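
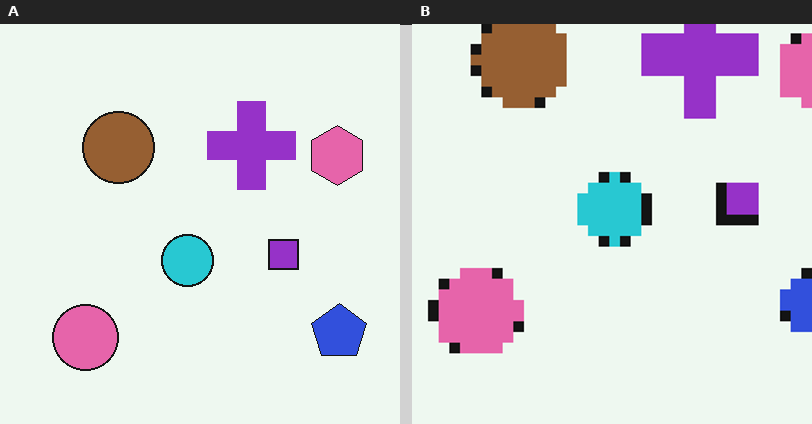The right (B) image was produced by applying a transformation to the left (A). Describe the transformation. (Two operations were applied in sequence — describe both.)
The transformation is: pixelated into visible square blocks, then cropped to a modestly smaller region and rescaled.

Shapes are reduced to large square blocks; fine edges and outlines are lost — a downscale-then-upscale (mosaic) effect. The visible shapes are larger and the field of view is narrower; shapes near the original edges may be partly or wholly outside the frame — a crop-and-rescale.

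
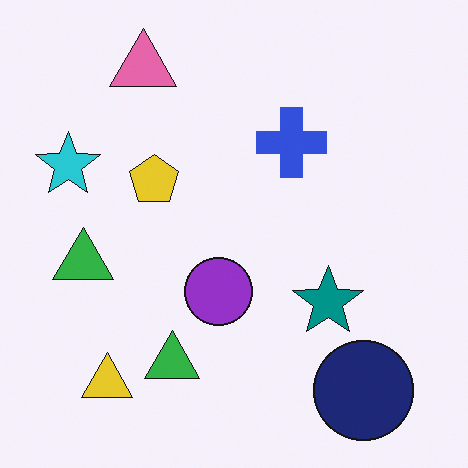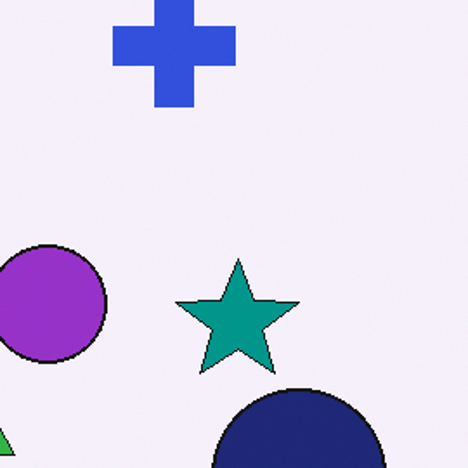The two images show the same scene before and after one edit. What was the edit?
The transformation is: cropped tightly and scaled back up.

The visible shapes are larger and the field of view is narrower; shapes near the original edges may be partly or wholly outside the frame — a crop-and-rescale.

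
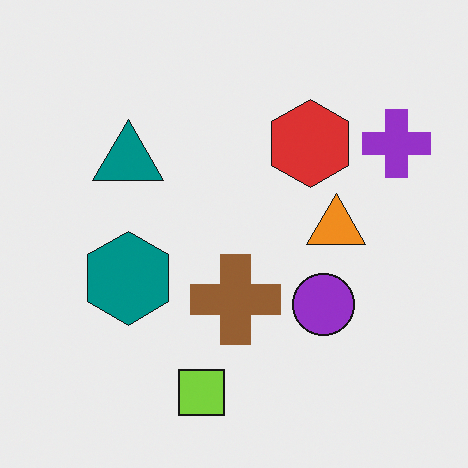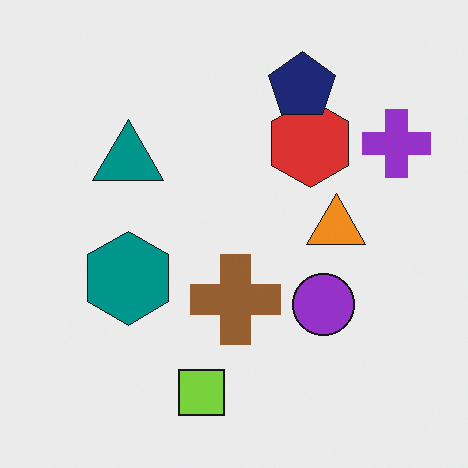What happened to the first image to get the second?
The image was overlaid with an additional navy pentagon.

A navy pentagon appears in the second image that is absent from the first.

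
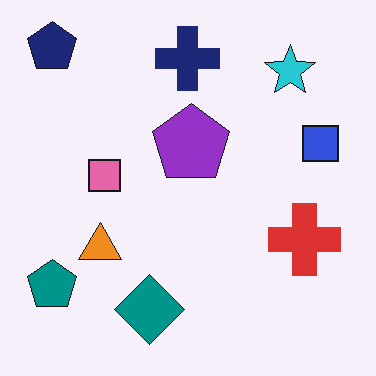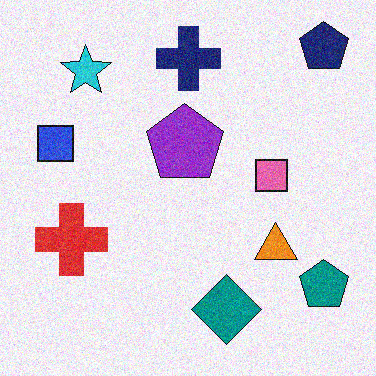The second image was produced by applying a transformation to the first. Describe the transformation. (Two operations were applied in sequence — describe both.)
The second image is the first flipped horizontally (left ↔ right), then degraded with visible gaussian noise.

The teal pentagon is in the bottom-left of the first image and the bottom-right of the second — shapes on opposite sides of the vertical midline have swapped in a mirror flip. Random speckle covers the whole image, including the flat background.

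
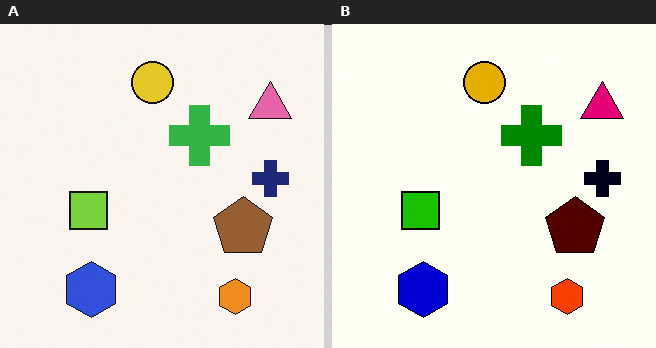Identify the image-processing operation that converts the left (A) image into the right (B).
Boosted in contrast.

Tones are pushed away from mid-grey across the whole image — a global contrast change.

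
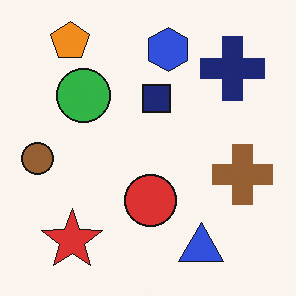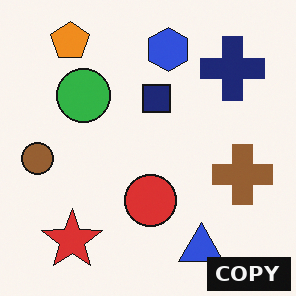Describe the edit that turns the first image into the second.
The image was watermarked with the text "COPY" in the lower-right corner.

A dark label reading "COPY" appears in the lower-right corner.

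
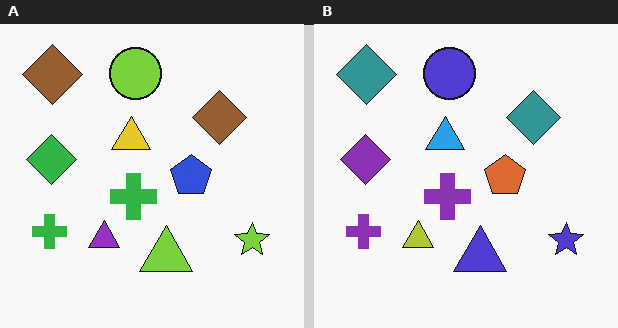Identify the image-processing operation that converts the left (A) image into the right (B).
The image was hue-shifted through roughly a third of the color wheel.

Every shape's color has rotated by the same amount around the hue wheel — a uniform hue shift.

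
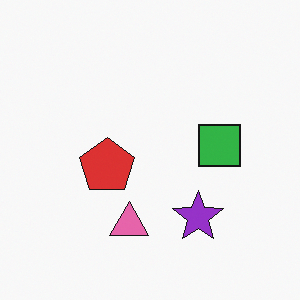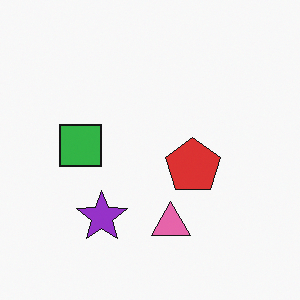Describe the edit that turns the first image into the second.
It was flipped horizontally (left ↔ right).

The green square is in the right of the first image and the left of the second — shapes on opposite sides of the vertical midline have swapped in a mirror flip.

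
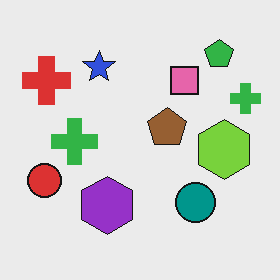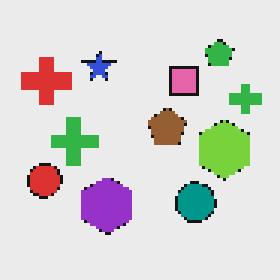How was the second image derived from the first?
Lightly pixelated (a mild mosaic effect).

Shapes are reduced to large square blocks; fine edges and outlines are lost — a downscale-then-upscale (mosaic) effect.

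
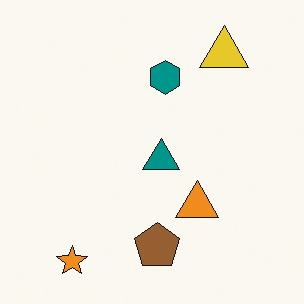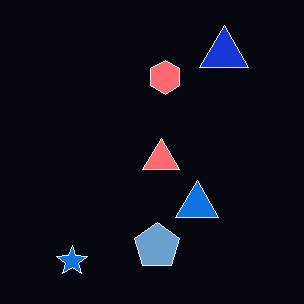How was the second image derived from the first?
The transformation is: color-inverted (negative).

The light background has become dark and every shape's color is its complement — a photographic negative.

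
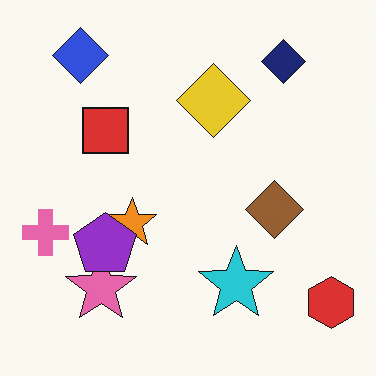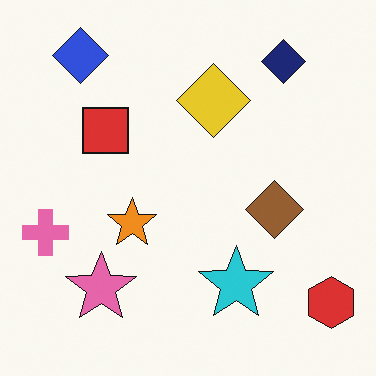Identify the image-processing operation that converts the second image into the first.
Overlaid with an additional purple pentagon.

A purple pentagon appears in the first image that is absent from the second.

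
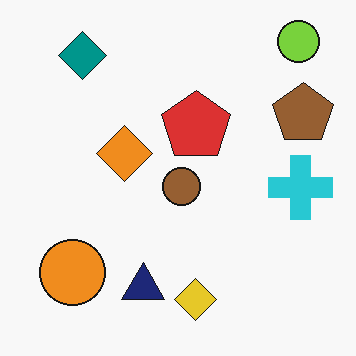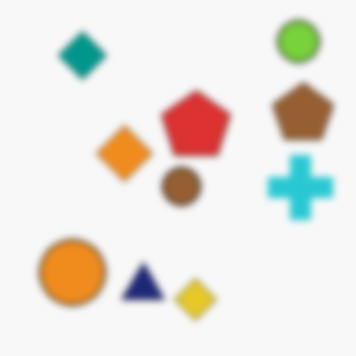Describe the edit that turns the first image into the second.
This is the original image moderately blurred.

Shape edges and outlines are uniformly softened across the whole image.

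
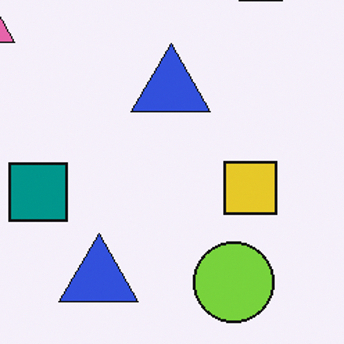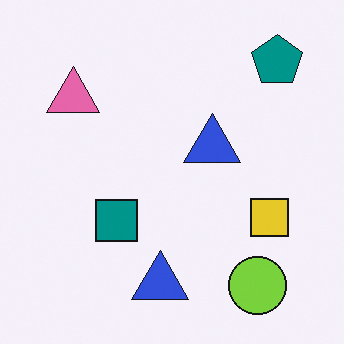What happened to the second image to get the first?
It was cropped slightly and scaled back up.

The visible shapes are larger and the field of view is narrower; shapes near the original edges may be partly or wholly outside the frame — a crop-and-rescale.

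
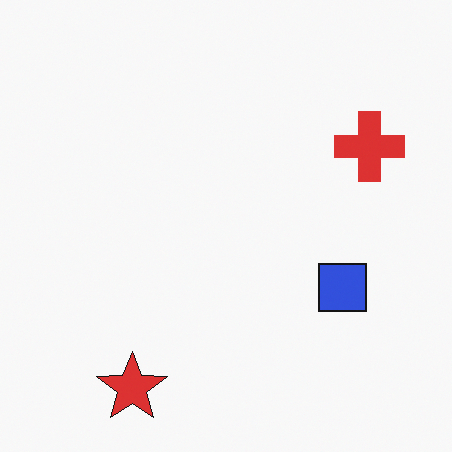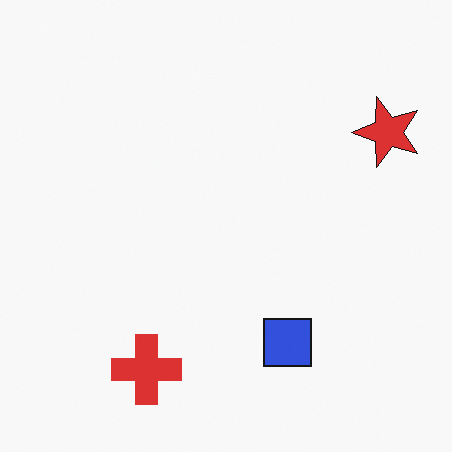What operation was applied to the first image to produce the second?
It was transposed (reflected across the top-left ↔ bottom-right diagonal).

Shapes have swapped their row and column positions — what was in the top-right is now in the bottom-left — a diagonal reflection.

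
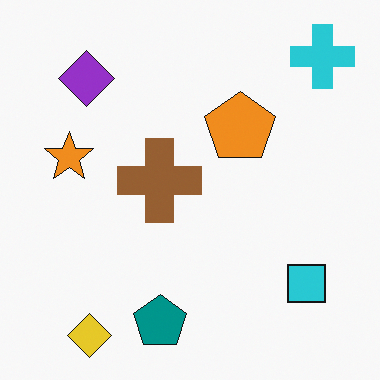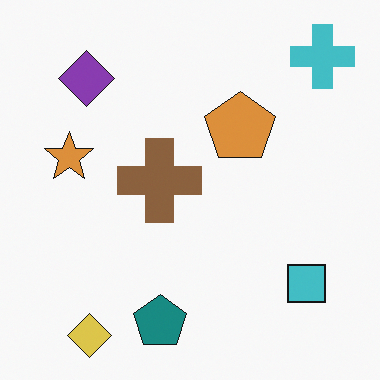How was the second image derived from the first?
It was slightly desaturated.

All colors are more muted and greyish — a global saturation change.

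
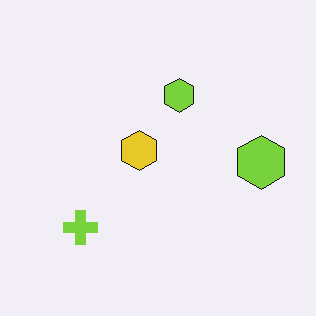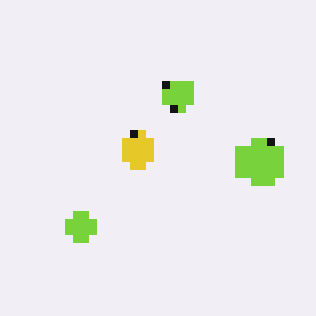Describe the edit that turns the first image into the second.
The second image is the first pixelated into visible square blocks.

Shapes are reduced to large square blocks; fine edges and outlines are lost — a downscale-then-upscale (mosaic) effect.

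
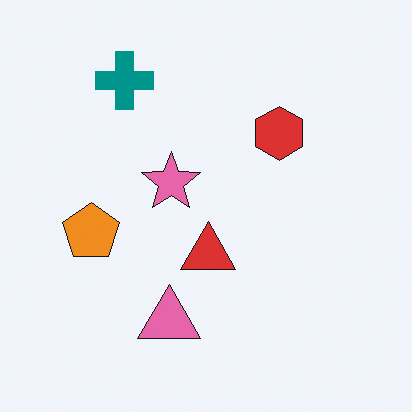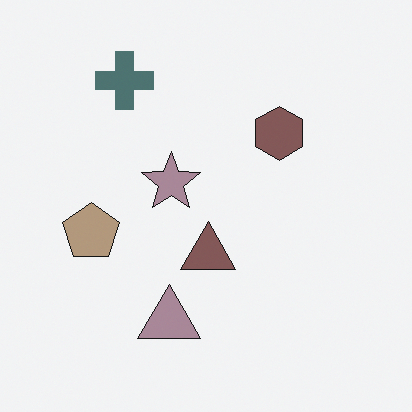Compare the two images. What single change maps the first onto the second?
Made much more muted (saturation change).

All colors are more muted and greyish — a global saturation change.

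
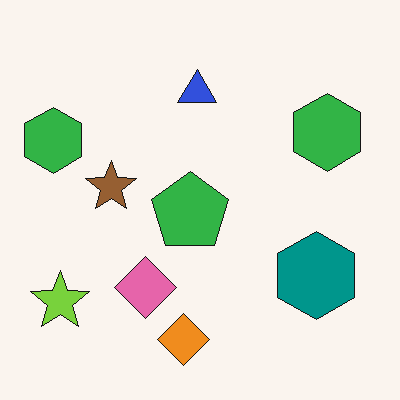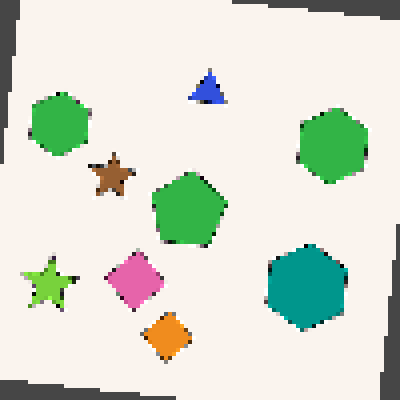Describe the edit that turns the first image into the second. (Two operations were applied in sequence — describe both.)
The image was rotated clockwise by a slight angle, then mildly pixelated.

Every shape is tilted by the same angle and the image corners show triangular fill wedges — a whole-image rotation by a non-right angle. Shapes are reduced to large square blocks; fine edges and outlines are lost — a downscale-then-upscale (mosaic) effect.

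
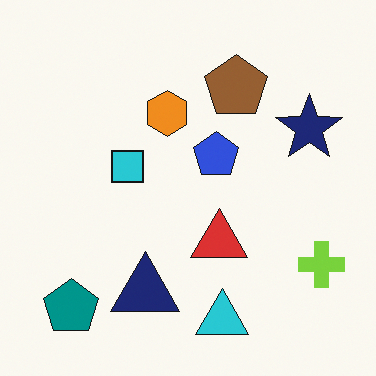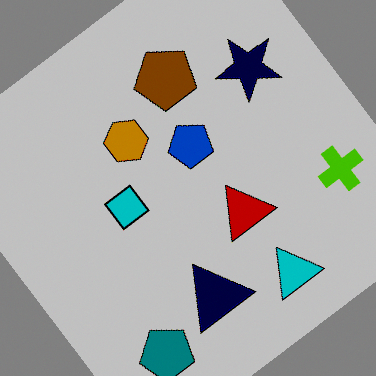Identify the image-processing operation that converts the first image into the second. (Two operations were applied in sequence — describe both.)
The image was rotated counter-clockwise by a large amount — several tens of degrees, then heavily posterized to just a handful of flat colors.

Every shape is tilted by the same angle and the image corners show triangular fill wedges — a whole-image rotation by a non-right angle. Each flat color has snapped to a coarser quantized level — most visibly, the near-white background has dropped to a flat grey.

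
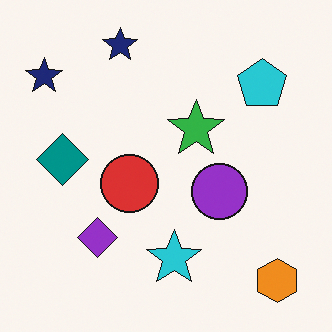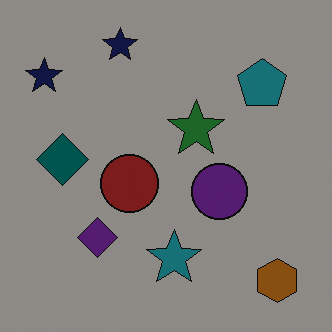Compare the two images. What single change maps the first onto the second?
Substantially darkened.

Every pixel — background and shapes alike — is uniformly darkened.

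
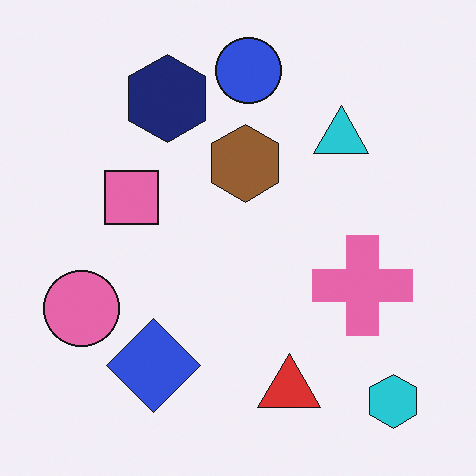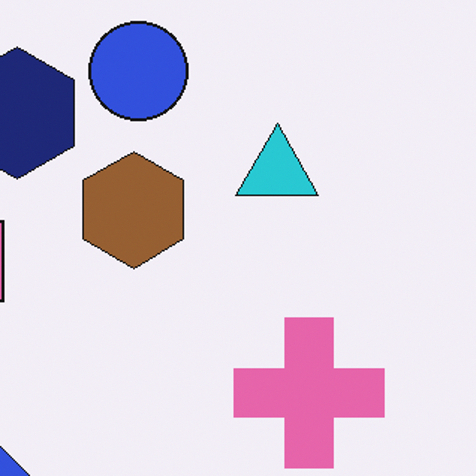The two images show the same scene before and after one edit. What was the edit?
The image was cropped slightly and scaled back up.

The visible shapes are larger and the field of view is narrower; shapes near the original edges may be partly or wholly outside the frame — a crop-and-rescale.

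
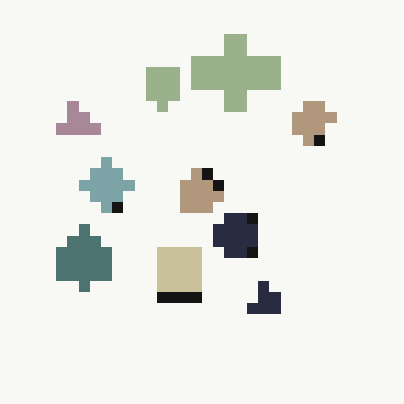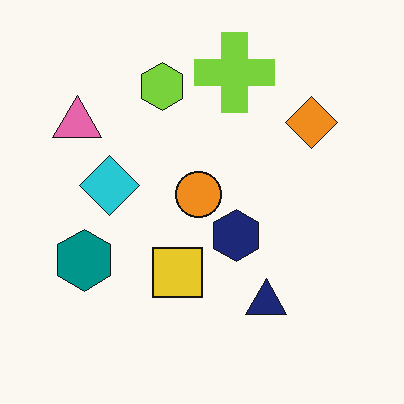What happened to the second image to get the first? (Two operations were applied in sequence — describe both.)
The image was heavily pixelated into large blocks, then heavily desaturated.

Shapes are reduced to large square blocks; fine edges and outlines are lost — a downscale-then-upscale (mosaic) effect. All colors are more muted and greyish — a global saturation change.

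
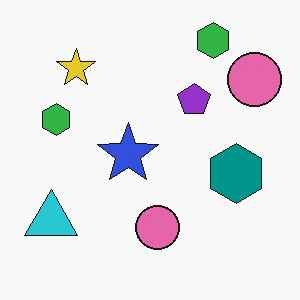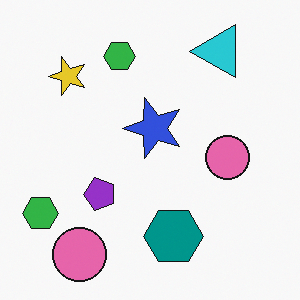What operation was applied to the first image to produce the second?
Transposed (reflected across the top-left ↔ bottom-right diagonal).

Shapes have swapped their row and column positions — what was in the top-right is now in the bottom-left — a diagonal reflection.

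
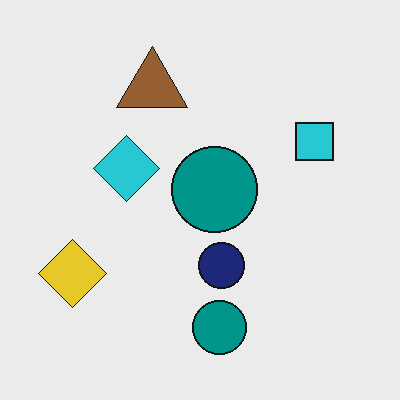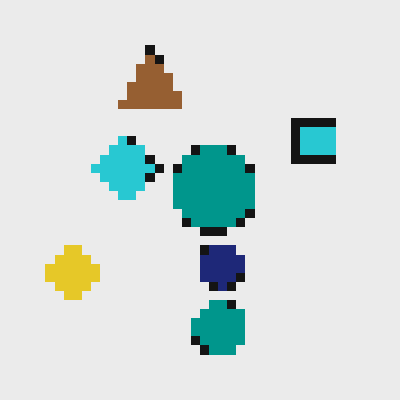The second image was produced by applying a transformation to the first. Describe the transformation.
This is the original image heavily pixelated into large blocks.

Shapes are reduced to large square blocks; fine edges and outlines are lost — a downscale-then-upscale (mosaic) effect.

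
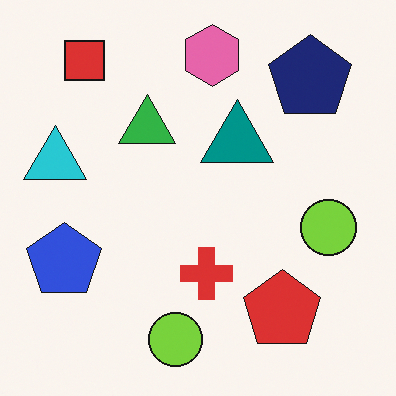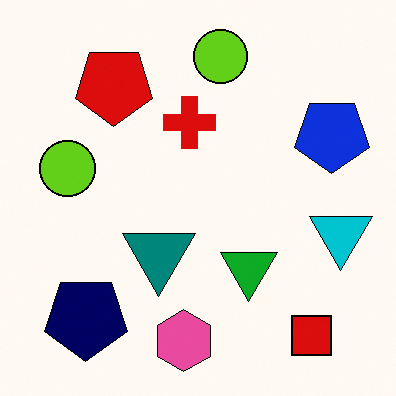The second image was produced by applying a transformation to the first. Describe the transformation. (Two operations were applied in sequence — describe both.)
The transformation is: given slightly increased contrast, then rotated 180°.

Tones are pushed away from mid-grey across the whole image — a global contrast change. The red square sits in the top-left of the first image and the bottom-right of the second — consistent with a whole-image 180° rotation.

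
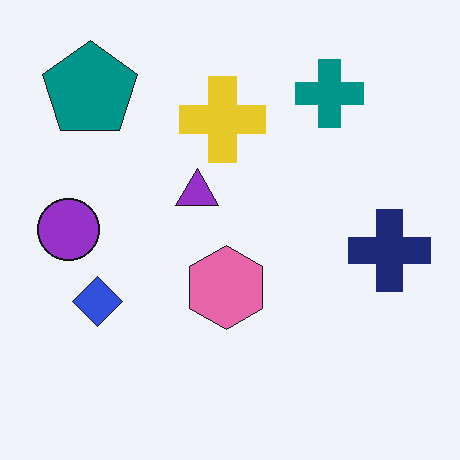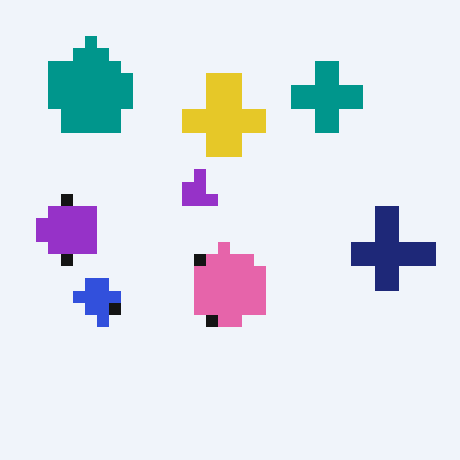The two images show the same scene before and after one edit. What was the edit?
The image was heavily pixelated into large blocks.

Shapes are reduced to large square blocks; fine edges and outlines are lost — a downscale-then-upscale (mosaic) effect.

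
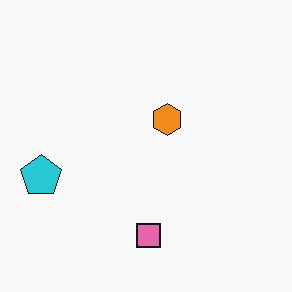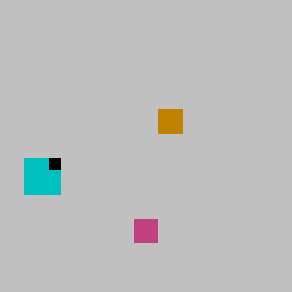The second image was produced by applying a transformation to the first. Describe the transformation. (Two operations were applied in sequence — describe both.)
The transformation is: heavily pixelated into large blocks, then aggressively posterized.

Shapes are reduced to large square blocks; fine edges and outlines are lost — a downscale-then-upscale (mosaic) effect. Each flat color has snapped to a coarser quantized level — most visibly, the near-white background has dropped to a flat grey.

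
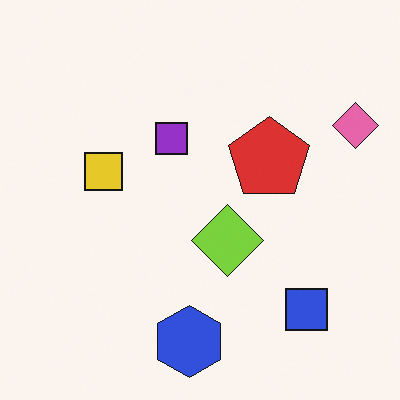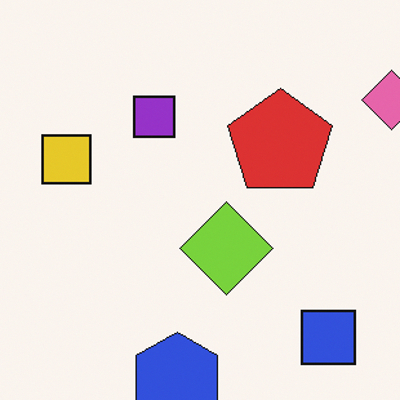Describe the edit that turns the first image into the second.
This is the original image cropped to a modestly smaller region and rescaled.

The visible shapes are larger and the field of view is narrower; shapes near the original edges may be partly or wholly outside the frame — a crop-and-rescale.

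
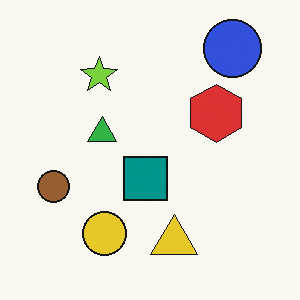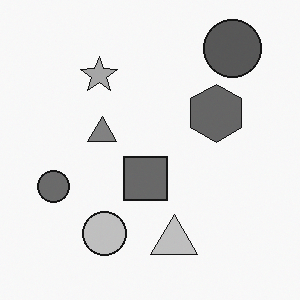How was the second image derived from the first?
The second image is the first converted to grayscale.

All color is removed — every shape is now a shade of grey.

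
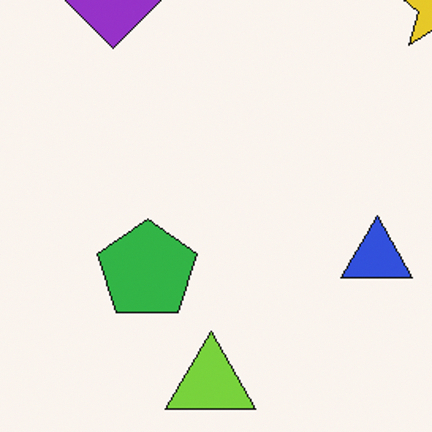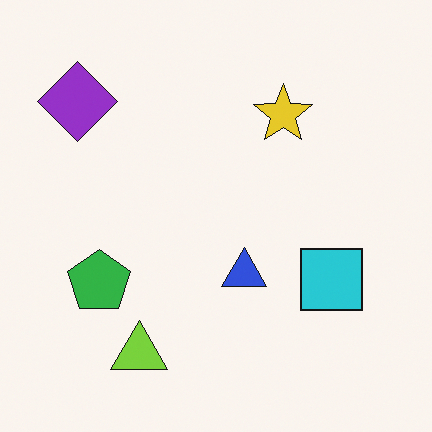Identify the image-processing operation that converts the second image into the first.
The first image is the second cropped to a modestly smaller region and rescaled.

The visible shapes are larger and the field of view is narrower; shapes near the original edges may be partly or wholly outside the frame — a crop-and-rescale.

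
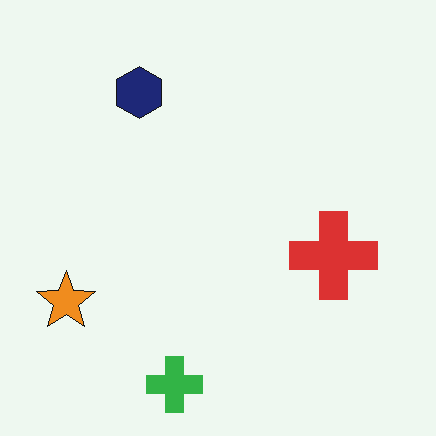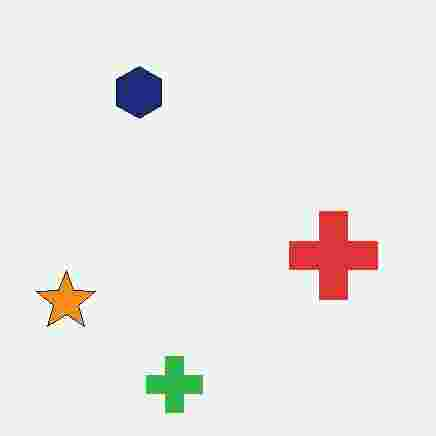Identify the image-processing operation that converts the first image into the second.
It was heavily JPEG-compressed with obvious blocking artifacts.

Blocky 8×8 compression artifacts appear around shape edges and the flat background shows ringing — characteristic JPEG degradation.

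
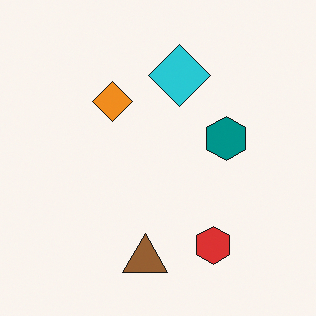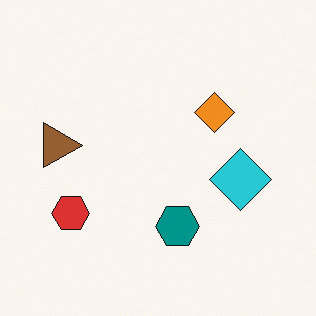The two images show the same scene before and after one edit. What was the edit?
The transformation is: rotated 90° clockwise.

The red hexagon sits in the bottom-right of the first image and the bottom-left of the second — consistent with a whole-image 90° clockwise rotation.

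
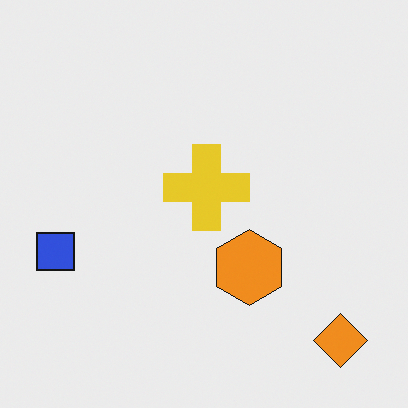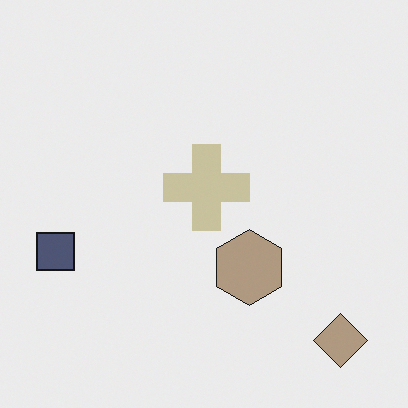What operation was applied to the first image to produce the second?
The image was heavily desaturated.

All colors are more muted and greyish — a global saturation change.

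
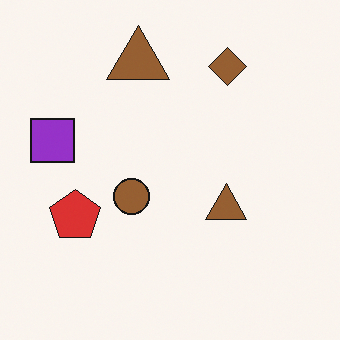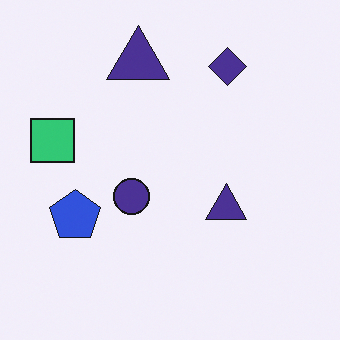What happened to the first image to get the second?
Hue-shifted through roughly half the color wheel.

Every shape's color has rotated by the same amount around the hue wheel — a uniform hue shift.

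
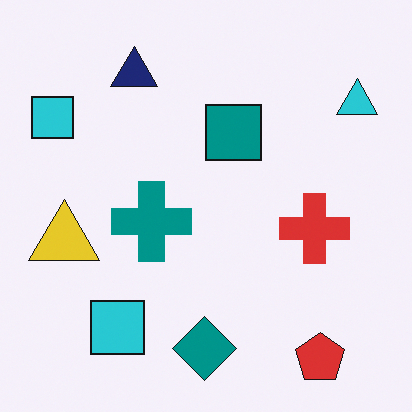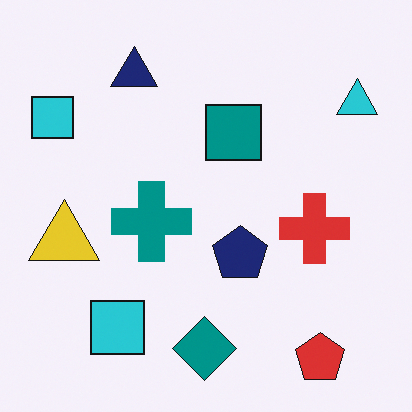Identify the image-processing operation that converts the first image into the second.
The image was overlaid with an additional navy pentagon.

A navy pentagon appears in the second image that is absent from the first.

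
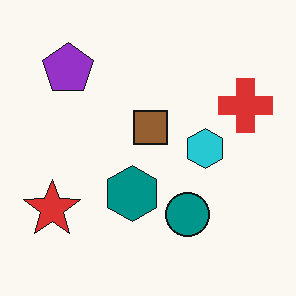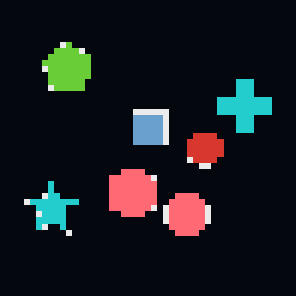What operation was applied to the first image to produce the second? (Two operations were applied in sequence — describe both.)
The image was color-inverted (negative), then pixelated into visible square blocks.

The light background has become dark and every shape's color is its complement — a photographic negative. Shapes are reduced to large square blocks; fine edges and outlines are lost — a downscale-then-upscale (mosaic) effect.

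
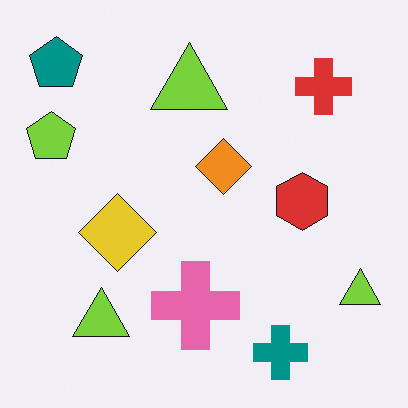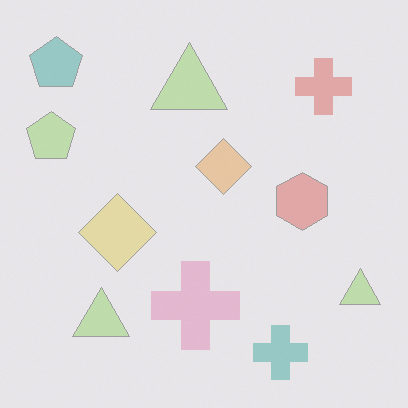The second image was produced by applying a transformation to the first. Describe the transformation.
This is the original image given much lower contrast.

Tones are pushed toward mid-grey across the whole image — a global contrast change.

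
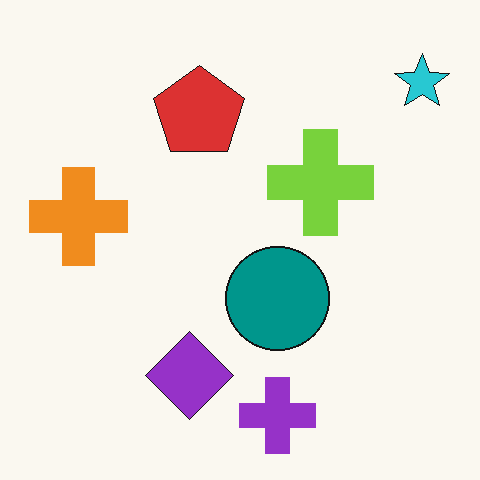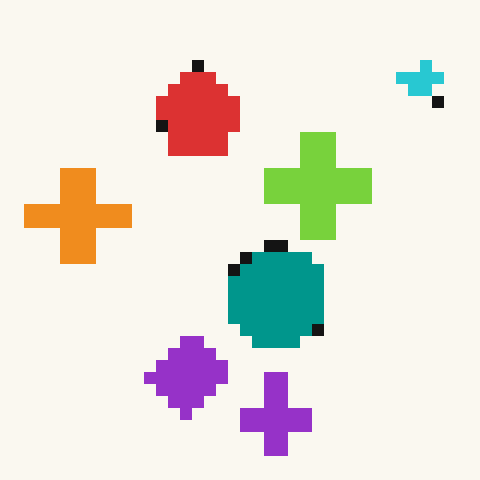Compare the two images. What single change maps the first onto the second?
It was heavily pixelated into large blocks.

Shapes are reduced to large square blocks; fine edges and outlines are lost — a downscale-then-upscale (mosaic) effect.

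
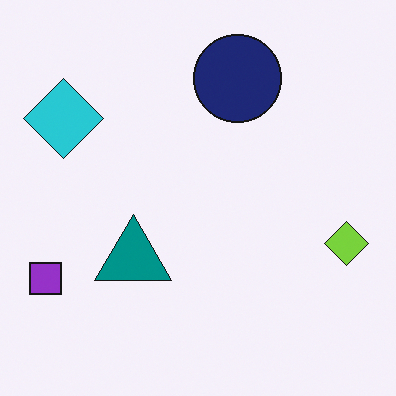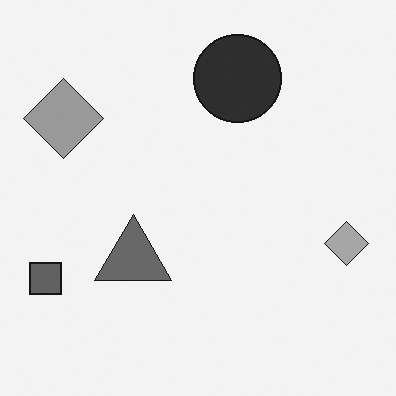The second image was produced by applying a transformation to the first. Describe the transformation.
The transformation is: converted to grayscale.

All color is removed — every shape is now a shade of grey.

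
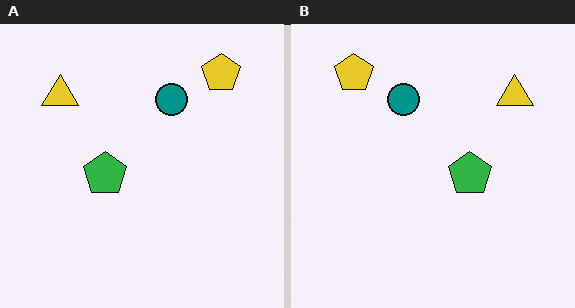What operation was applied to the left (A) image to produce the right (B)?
Flipped horizontally (left ↔ right).

The yellow triangle is in the top-left of the left (A) image and the top-right of the right (B) — shapes on opposite sides of the vertical midline have swapped in a mirror flip.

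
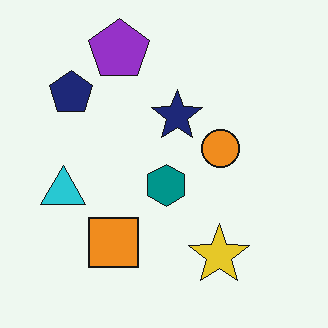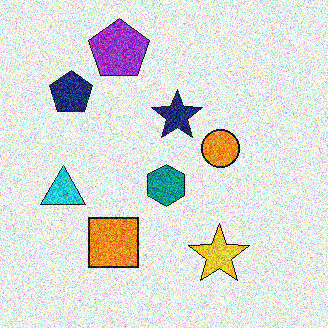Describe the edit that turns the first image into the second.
It was degraded with strong gaussian noise.

Random speckle covers the whole image, including the flat background.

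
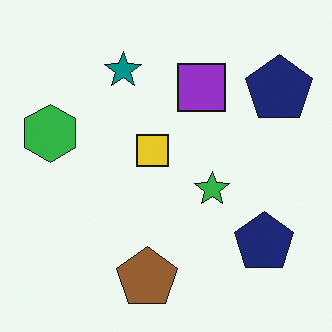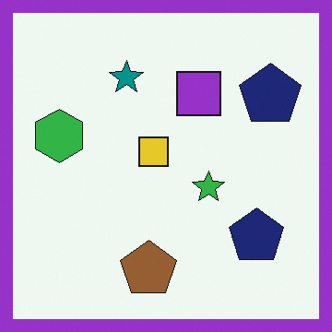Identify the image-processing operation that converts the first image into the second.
Framed with a purple border.

A solid purple frame runs around the edge of the second image, with the content slightly shrunk inside it.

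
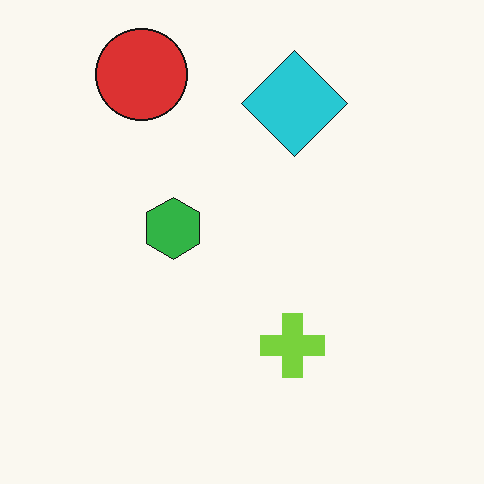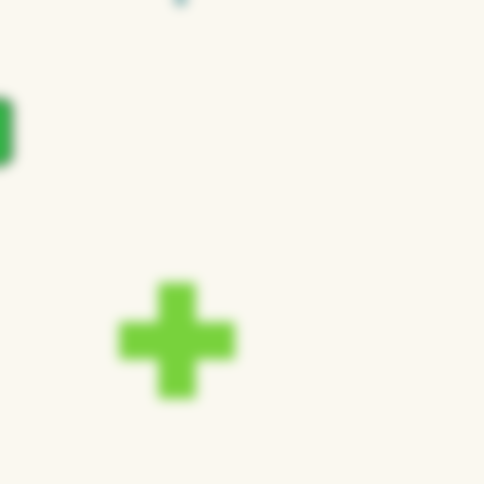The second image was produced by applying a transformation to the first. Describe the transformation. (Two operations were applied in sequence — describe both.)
The transformation is: cropped to a noticeably smaller region and rescaled, then heavily blurred.

The visible shapes are larger and the field of view is narrower; shapes near the original edges may be partly or wholly outside the frame — a crop-and-rescale. Shape edges and outlines are uniformly softened across the whole image.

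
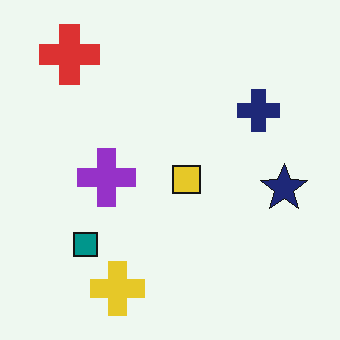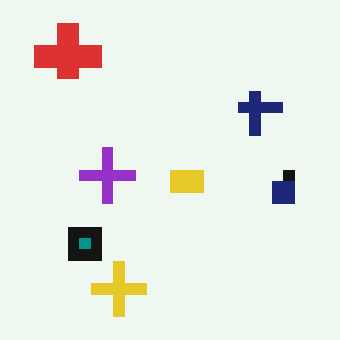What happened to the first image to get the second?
The second image is the first heavily pixelated into large blocks.

Shapes are reduced to large square blocks; fine edges and outlines are lost — a downscale-then-upscale (mosaic) effect.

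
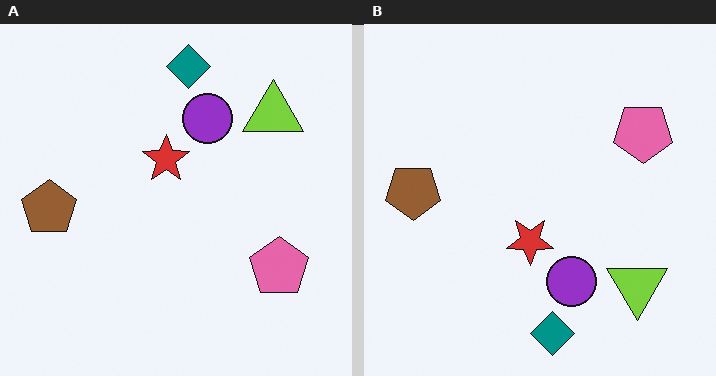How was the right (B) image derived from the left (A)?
Flipped vertically (top ↔ bottom).

The teal diamond is in the top of the left (A) image and the bottom of the right (B) — shapes on opposite sides of the horizontal midline have swapped in a mirror flip.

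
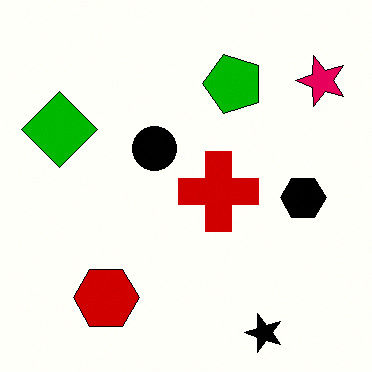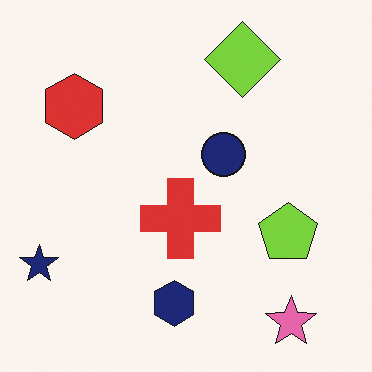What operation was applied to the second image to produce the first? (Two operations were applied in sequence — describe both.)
It was given much higher contrast, then rotated 90° counter-clockwise.

Tones are pushed away from mid-grey across the whole image — a global contrast change. The pink star sits in the bottom-right of the second image and the top-right of the first — consistent with a whole-image 90° counter-clockwise rotation.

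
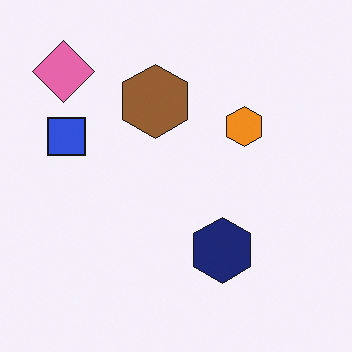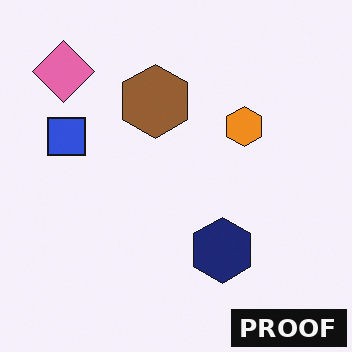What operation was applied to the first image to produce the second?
The second image is the first watermarked with the text "PROOF" in the lower-right corner.

A dark label reading "PROOF" appears in the lower-right corner.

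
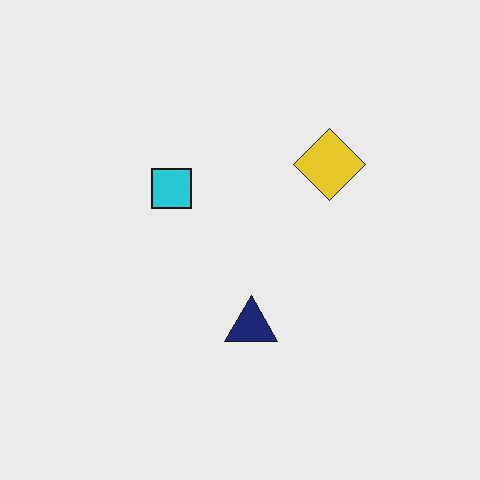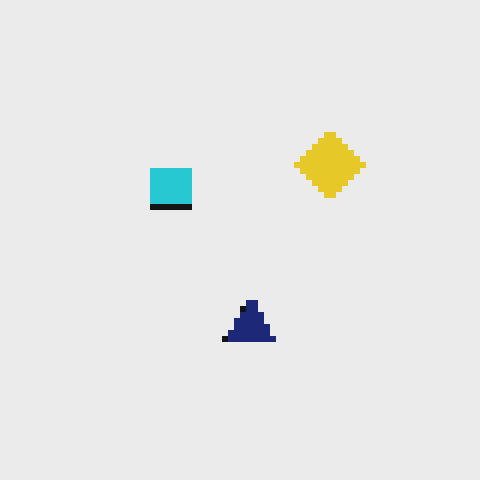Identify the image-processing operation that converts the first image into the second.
The image was pixelated into visible square blocks.

Shapes are reduced to large square blocks; fine edges and outlines are lost — a downscale-then-upscale (mosaic) effect.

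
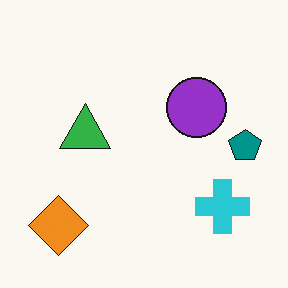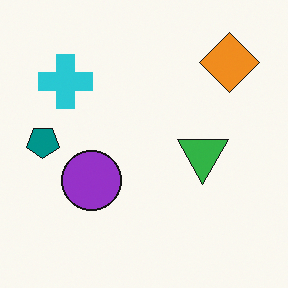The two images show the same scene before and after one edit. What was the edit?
The second image is the first rotated 180°.

The orange diamond sits in the bottom-left of the first image and the top-right of the second — consistent with a whole-image 180° rotation.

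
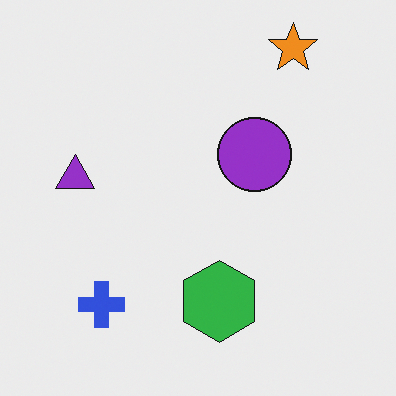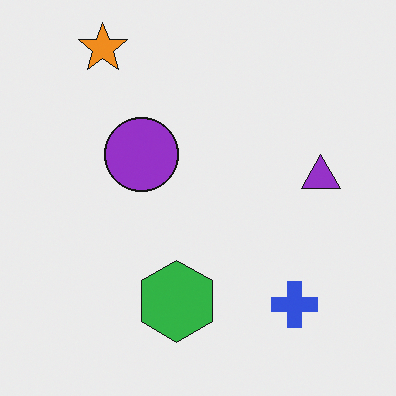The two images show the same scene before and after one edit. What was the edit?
The image was flipped horizontally (left ↔ right).

The purple triangle is in the left of the first image and the right of the second — shapes on opposite sides of the vertical midline have swapped in a mirror flip.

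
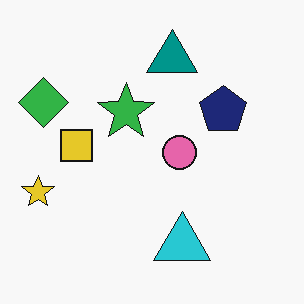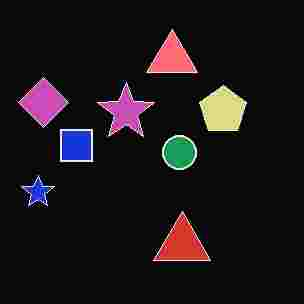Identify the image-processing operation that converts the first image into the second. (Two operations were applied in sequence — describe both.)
The image was color-inverted (negative), then degraded with heavy JPEG compression.

The light background has become dark and every shape's color is its complement — a photographic negative. Blocky 8×8 compression artifacts appear around shape edges and the flat background shows ringing — characteristic JPEG degradation.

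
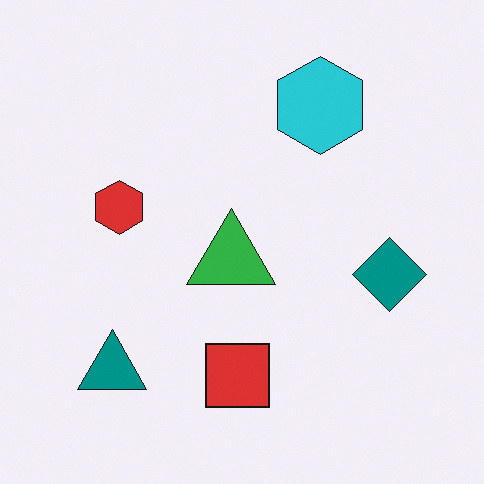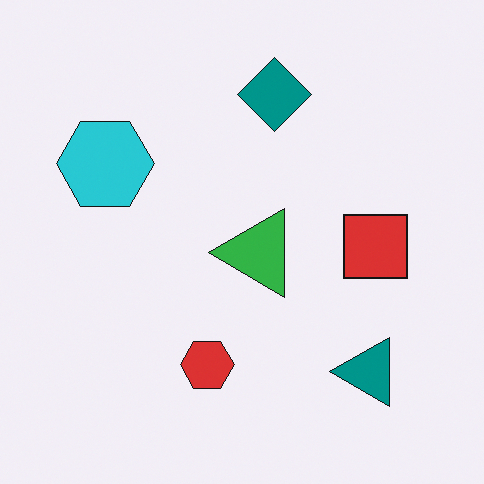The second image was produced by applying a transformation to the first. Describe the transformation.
This is the original image rotated 90° counter-clockwise.

The teal triangle sits in the bottom-left of the first image and the bottom-right of the second — consistent with a whole-image 90° counter-clockwise rotation.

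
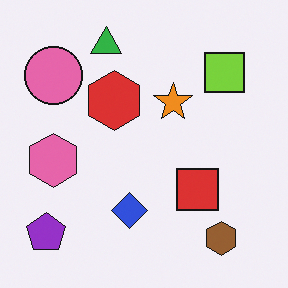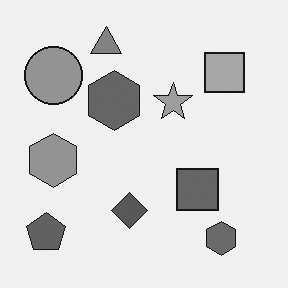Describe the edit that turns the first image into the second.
It was converted to grayscale.

All color is removed — every shape is now a shade of grey.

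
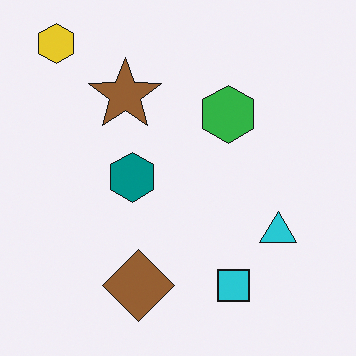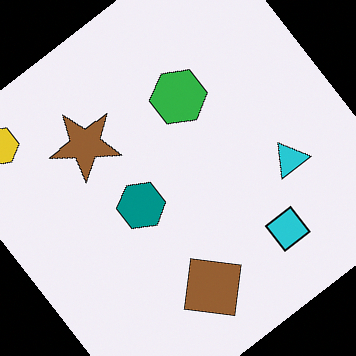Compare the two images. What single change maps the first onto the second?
The second image is the first rotated counter-clockwise by a large amount — several tens of degrees.

Every shape is tilted by the same angle and the image corners show triangular fill wedges — a whole-image rotation by a non-right angle.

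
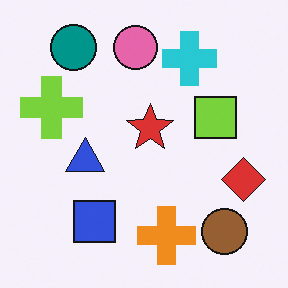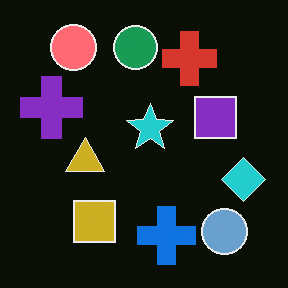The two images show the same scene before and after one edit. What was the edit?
The second image is the first color-inverted (negative).

The light background has become dark and every shape's color is its complement — a photographic negative.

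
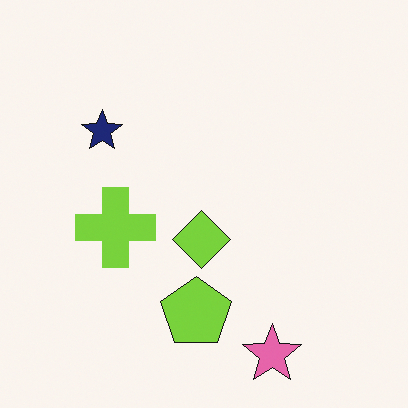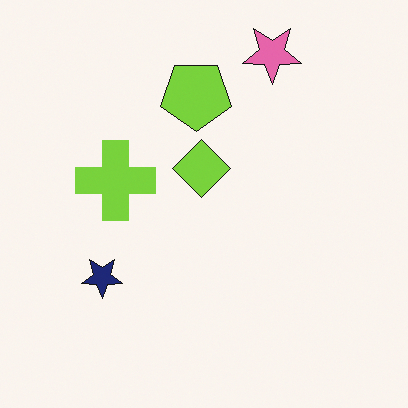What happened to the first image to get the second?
It was flipped vertically (top ↔ bottom).

The pink star is in the bottom of the first image and the top of the second — shapes on opposite sides of the horizontal midline have swapped in a mirror flip.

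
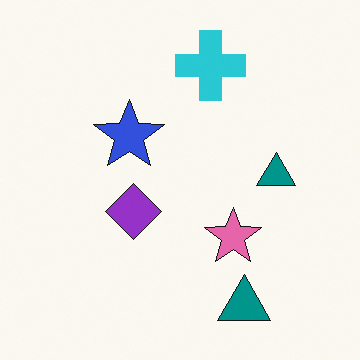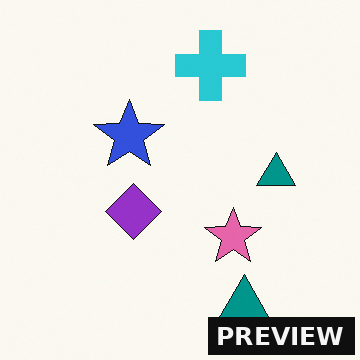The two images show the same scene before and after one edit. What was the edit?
This is the original image watermarked with the text "PREVIEW" in the lower-right corner.

A dark label reading "PREVIEW" appears in the lower-right corner.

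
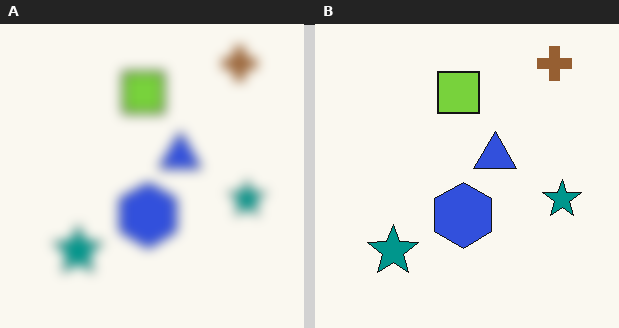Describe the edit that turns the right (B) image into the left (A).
It was heavily blurred.

Shape edges and outlines are uniformly softened across the whole image.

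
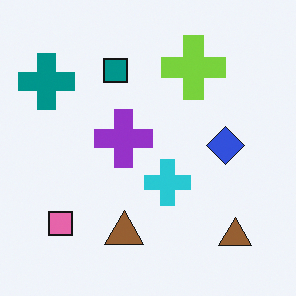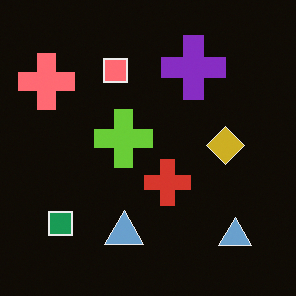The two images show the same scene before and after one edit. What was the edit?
This is the original image color-inverted (negative).

The light background has become dark and every shape's color is its complement — a photographic negative.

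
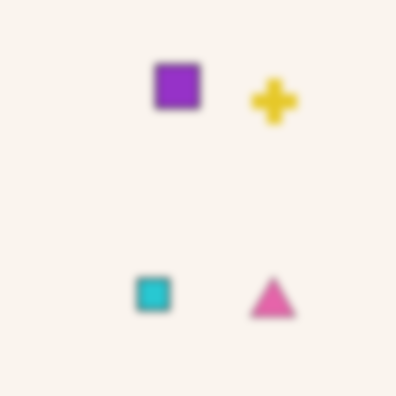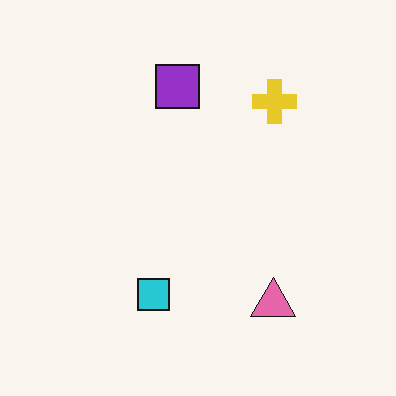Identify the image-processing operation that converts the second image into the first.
This is the original image noticeably gaussian-blurred.

Shape edges and outlines are uniformly softened across the whole image.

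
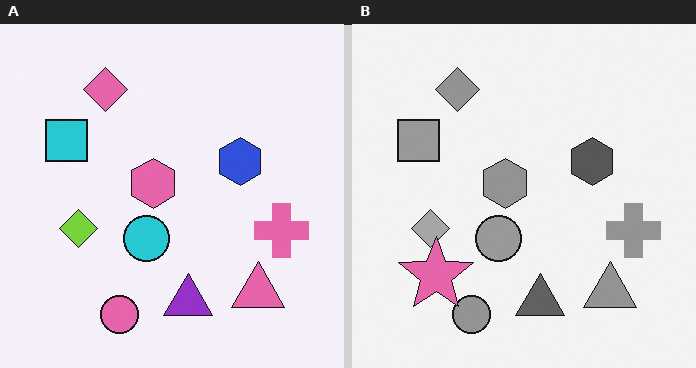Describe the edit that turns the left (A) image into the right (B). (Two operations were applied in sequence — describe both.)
The right (B) image is the left (A) converted to grayscale, then overlaid with an additional pink star.

All color is removed — every shape is now a shade of grey. A pink star appears in the right (B) image that is absent from the left (A).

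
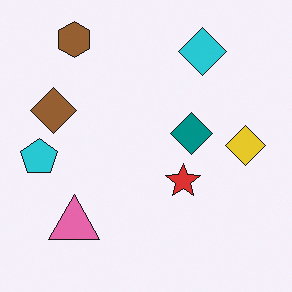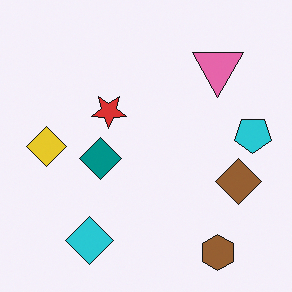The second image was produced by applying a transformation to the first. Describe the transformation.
The image was rotated 180°.

The brown hexagon sits in the top-left of the first image and the bottom-right of the second — consistent with a whole-image 180° rotation.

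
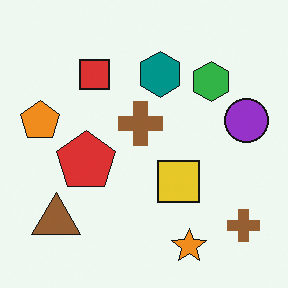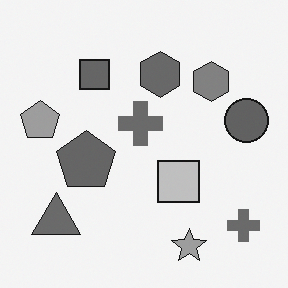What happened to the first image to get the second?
Converted to grayscale.

All color is removed — every shape is now a shade of grey.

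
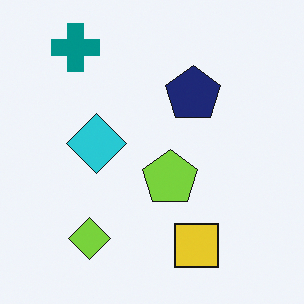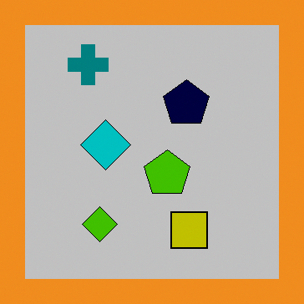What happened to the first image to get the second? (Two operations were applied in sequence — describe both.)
It was aggressively posterized, then framed with a orange border.

Each flat color has snapped to a coarser quantized level — most visibly, the near-white background has dropped to a flat grey. A solid orange frame runs around the edge of the second image, with the content slightly shrunk inside it.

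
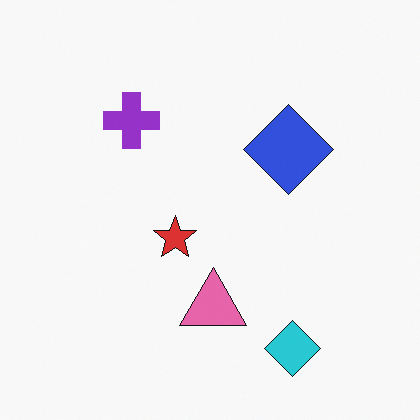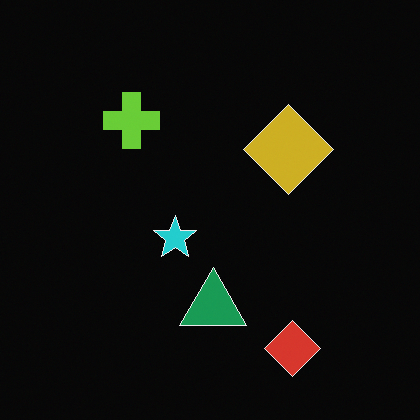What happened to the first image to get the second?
It was color-inverted (negative).

The light background has become dark and every shape's color is its complement — a photographic negative.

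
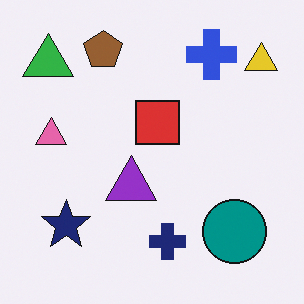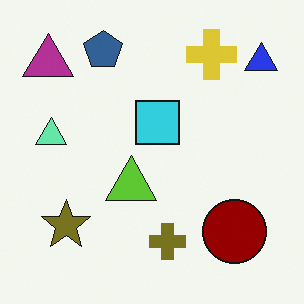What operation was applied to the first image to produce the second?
Hue-shifted through roughly half the color wheel.

Every shape's color has rotated by the same amount around the hue wheel — a uniform hue shift.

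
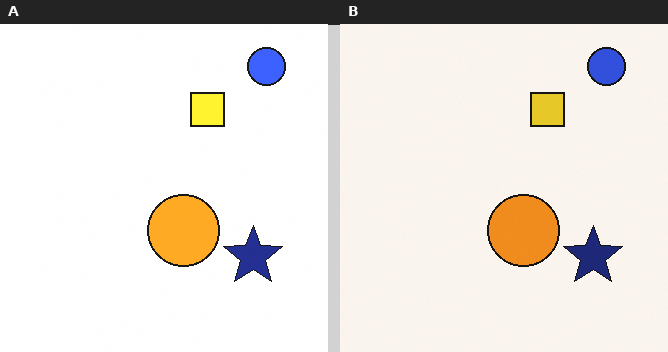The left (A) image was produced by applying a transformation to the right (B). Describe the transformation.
It was brightened a little.

Every pixel — background and shapes alike — is uniformly brightened.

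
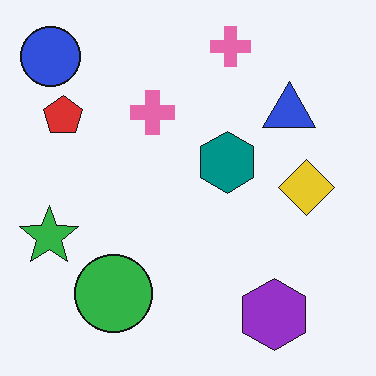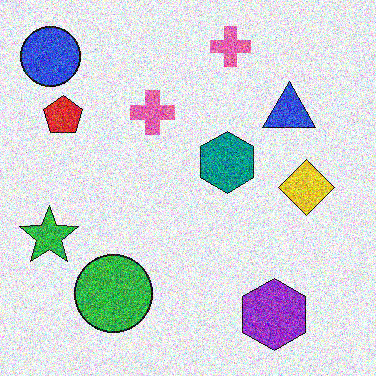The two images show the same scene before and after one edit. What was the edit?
It was degraded with heavy additive noise.

Random speckle covers the whole image, including the flat background.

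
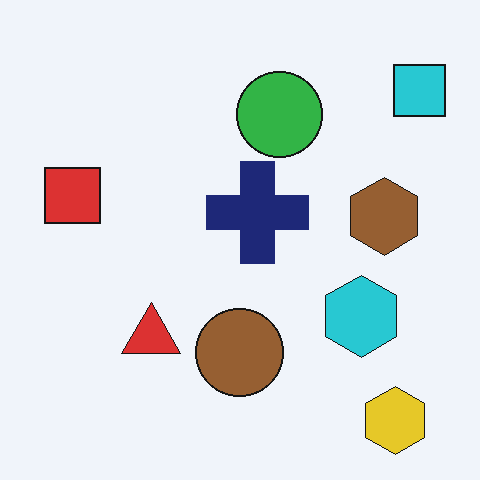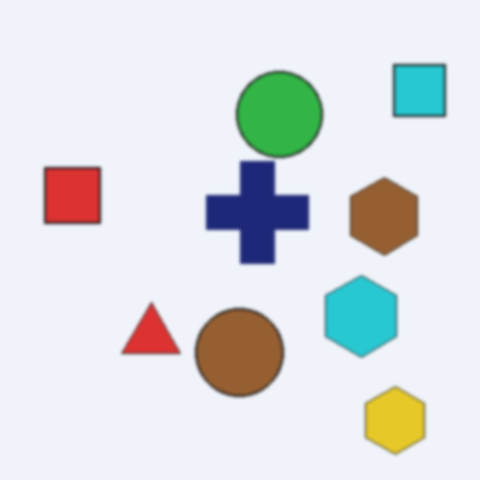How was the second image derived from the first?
Lightly blurred.

Shape edges and outlines are uniformly softened across the whole image.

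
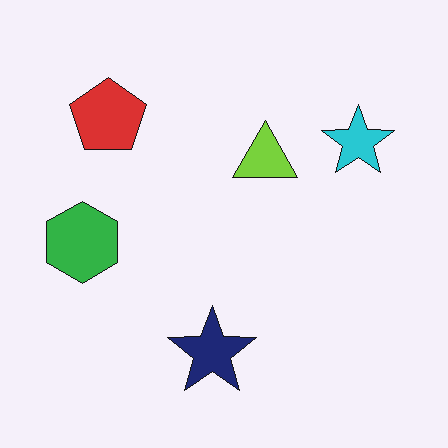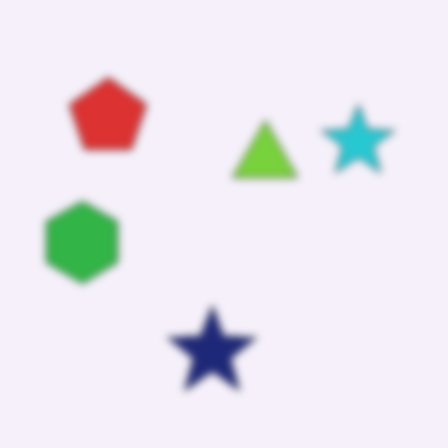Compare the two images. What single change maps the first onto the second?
The second image is the first noticeably gaussian-blurred.

Shape edges and outlines are uniformly softened across the whole image.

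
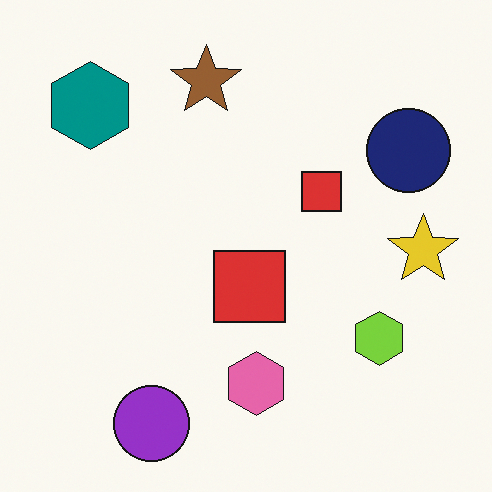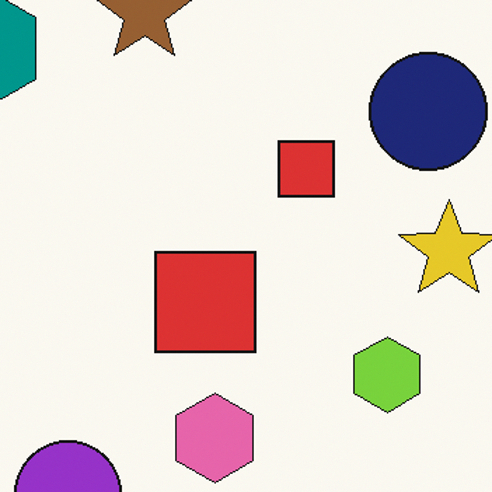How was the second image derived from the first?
The second image is the first cropped to a modestly smaller region and rescaled.

The visible shapes are larger and the field of view is narrower; shapes near the original edges may be partly or wholly outside the frame — a crop-and-rescale.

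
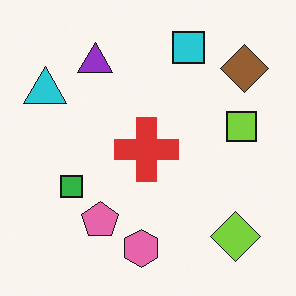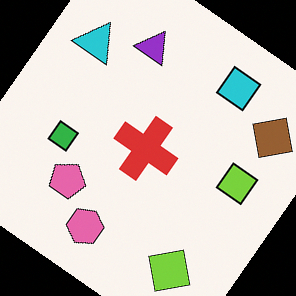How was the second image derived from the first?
Rotated clockwise by a large amount — several tens of degrees.

Every shape is tilted by the same angle and the image corners show triangular fill wedges — a whole-image rotation by a non-right angle.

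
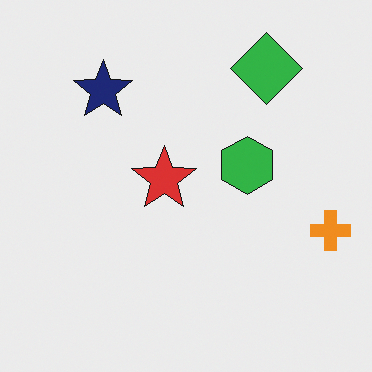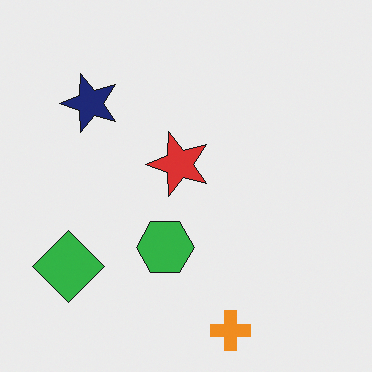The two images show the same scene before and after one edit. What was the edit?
This is the original image transposed (reflected across the top-left ↔ bottom-right diagonal).

Shapes have swapped their row and column positions — what was in the top-right is now in the bottom-left — a diagonal reflection.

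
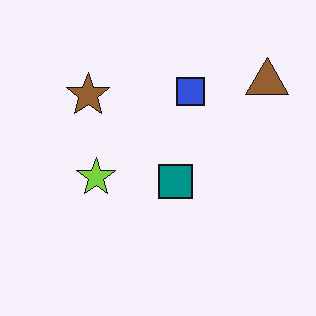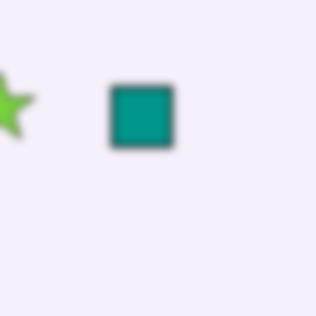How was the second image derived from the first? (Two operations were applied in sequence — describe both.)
This is the original image cropped to a noticeably smaller region and rescaled, then noticeably gaussian-blurred.

The visible shapes are larger and the field of view is narrower; shapes near the original edges may be partly or wholly outside the frame — a crop-and-rescale. Shape edges and outlines are uniformly softened across the whole image.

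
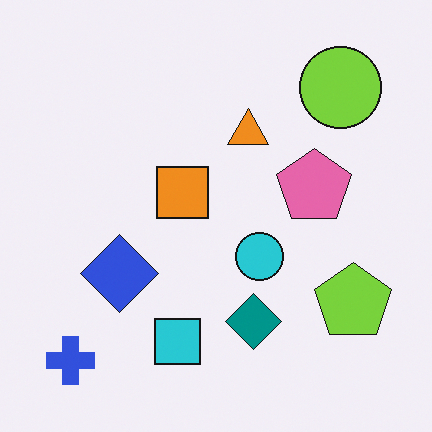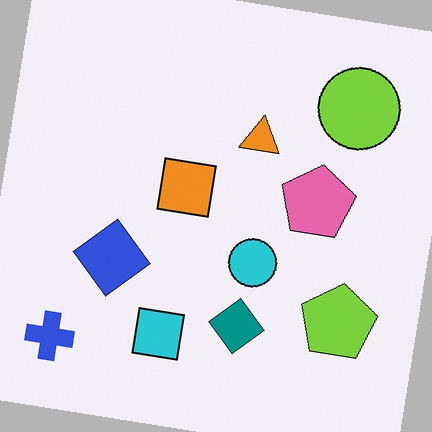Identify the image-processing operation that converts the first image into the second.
Rotated clockwise by a few degrees.

Every shape is tilted by the same angle and the image corners show triangular fill wedges — a whole-image rotation by a non-right angle.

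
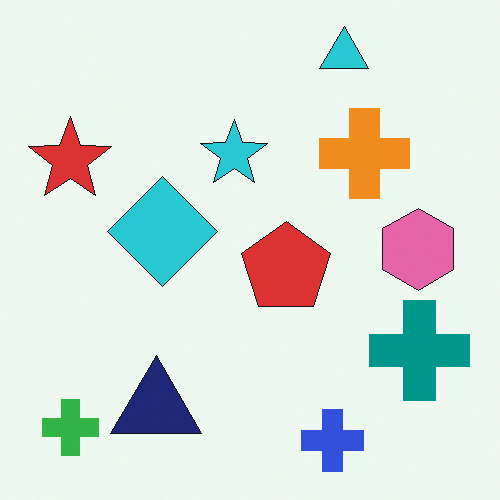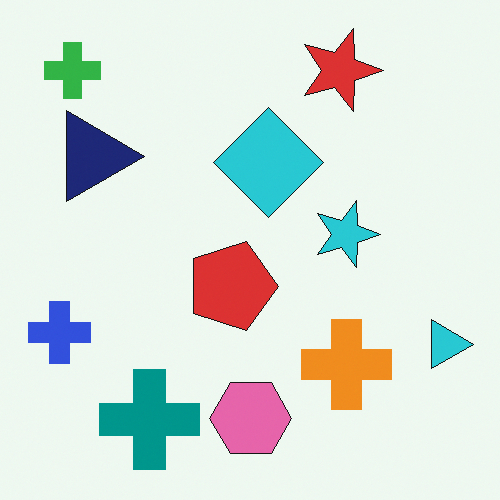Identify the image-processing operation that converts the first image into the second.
It was rotated 90° clockwise.

The green cross sits in the bottom-left of the first image and the top-left of the second — consistent with a whole-image 90° clockwise rotation.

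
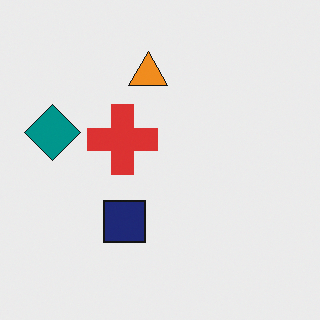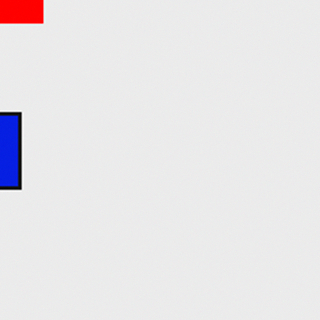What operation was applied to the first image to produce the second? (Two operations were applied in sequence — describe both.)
It was cropped tightly and scaled back up, then heavily oversaturated.

The visible shapes are larger and the field of view is narrower; shapes near the original edges may be partly or wholly outside the frame — a crop-and-rescale. All colors are more vivid — a global saturation change.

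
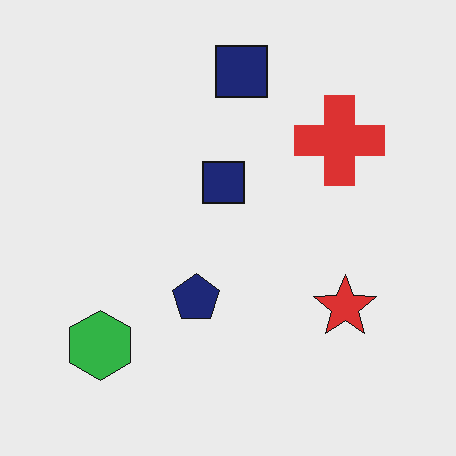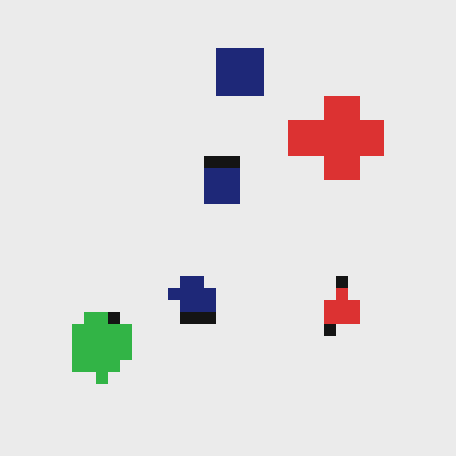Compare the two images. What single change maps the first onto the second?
The second image is the first coarsely pixelated.

Shapes are reduced to large square blocks; fine edges and outlines are lost — a downscale-then-upscale (mosaic) effect.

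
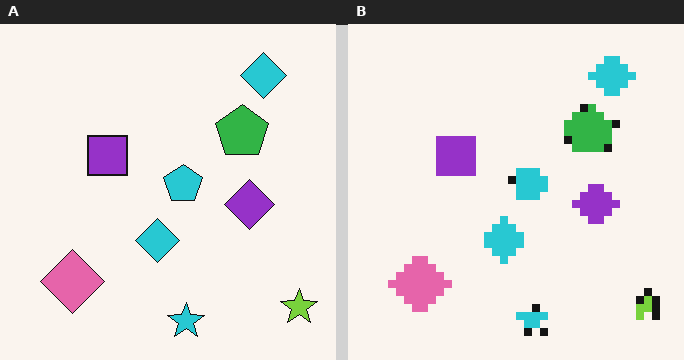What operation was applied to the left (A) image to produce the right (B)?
The transformation is: pixelated into visible square blocks.

Shapes are reduced to large square blocks; fine edges and outlines are lost — a downscale-then-upscale (mosaic) effect.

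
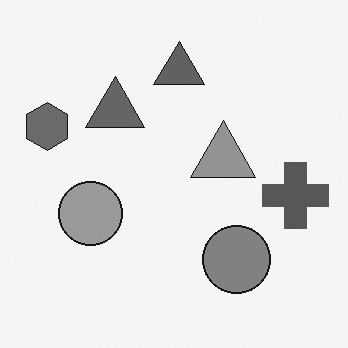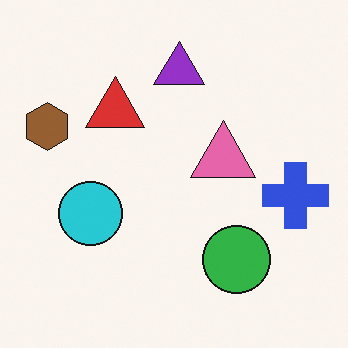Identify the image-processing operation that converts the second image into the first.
The image was converted to grayscale.

All color is removed — every shape is now a shade of grey.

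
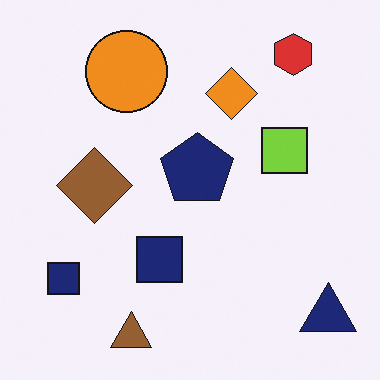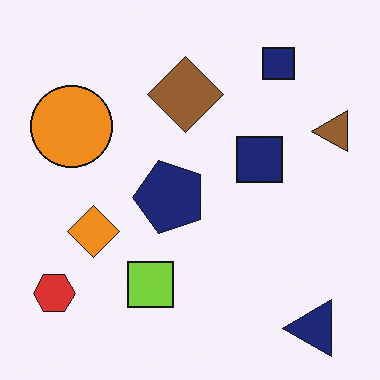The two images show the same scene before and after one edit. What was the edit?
The transformation is: transposed (reflected across the top-left ↔ bottom-right diagonal).

Shapes have swapped their row and column positions — what was in the top-right is now in the bottom-left — a diagonal reflection.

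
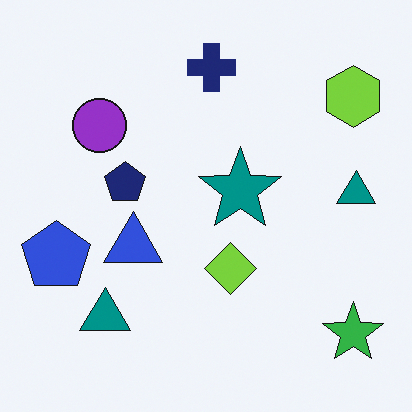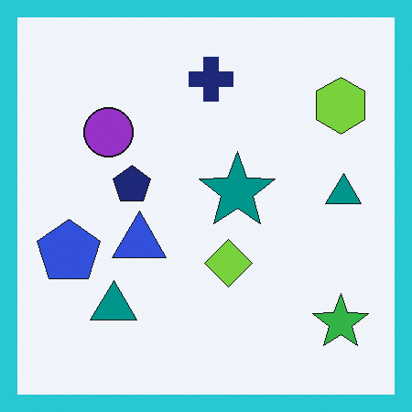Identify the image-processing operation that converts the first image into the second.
It was framed with a cyan border.

A solid cyan frame runs around the edge of the second image, with the content slightly shrunk inside it.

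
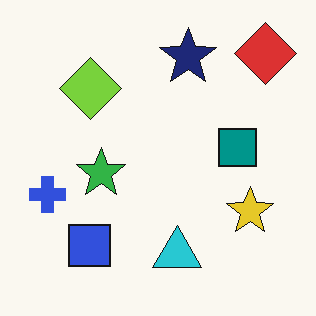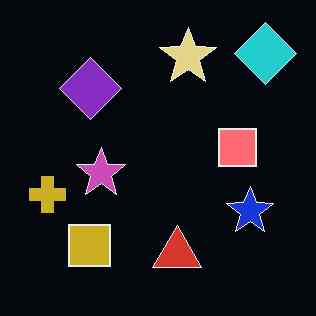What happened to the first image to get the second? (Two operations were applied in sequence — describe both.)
Color-inverted (negative), then given moderate JPEG compression.

The light background has become dark and every shape's color is its complement — a photographic negative. Blocky 8×8 compression artifacts appear around shape edges and the flat background shows ringing — characteristic JPEG degradation.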